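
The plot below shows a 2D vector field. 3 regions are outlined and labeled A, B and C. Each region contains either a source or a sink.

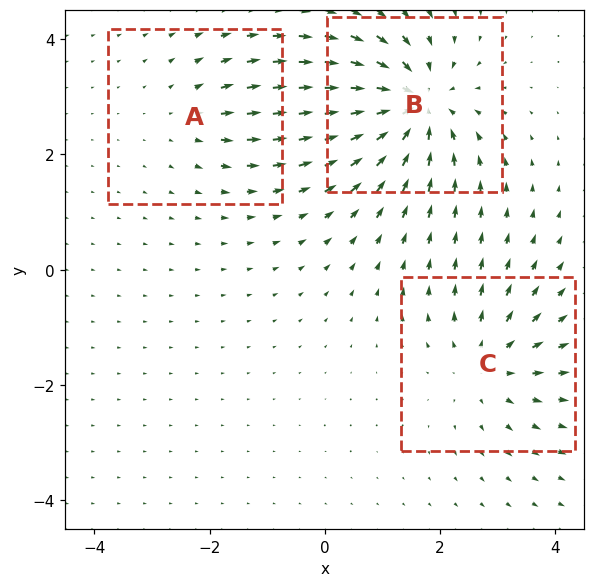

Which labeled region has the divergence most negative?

Divergence at each region's feature centre — A: about +2, B: about -5, C: about +3. Region B is most negative.

B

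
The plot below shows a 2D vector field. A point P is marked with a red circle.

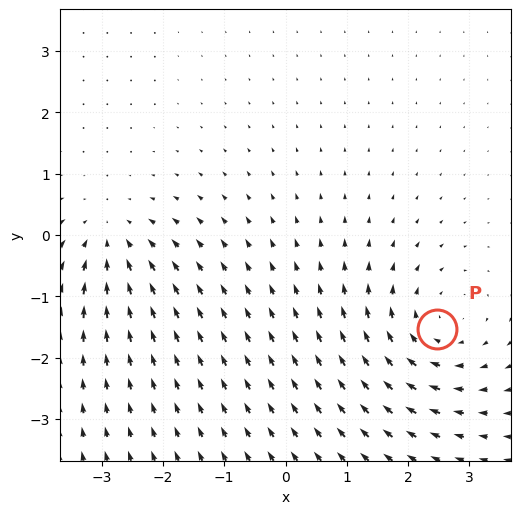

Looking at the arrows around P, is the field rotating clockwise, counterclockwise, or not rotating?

clockwise

Near P at (2.5, -1.5) the arrows circulate clockwise. The curl (z-component) there is about -4; negative curl means clockwise rotation.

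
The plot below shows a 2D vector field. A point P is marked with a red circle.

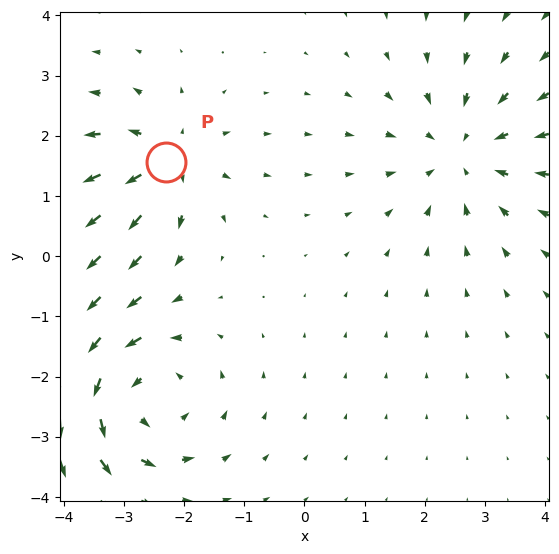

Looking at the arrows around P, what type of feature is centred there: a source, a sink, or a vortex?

source

At P (-2.3, 1.6) the arrows spread outward. Divergence about +4, curl ≈0 — positive divergence with near-zero curl is a source.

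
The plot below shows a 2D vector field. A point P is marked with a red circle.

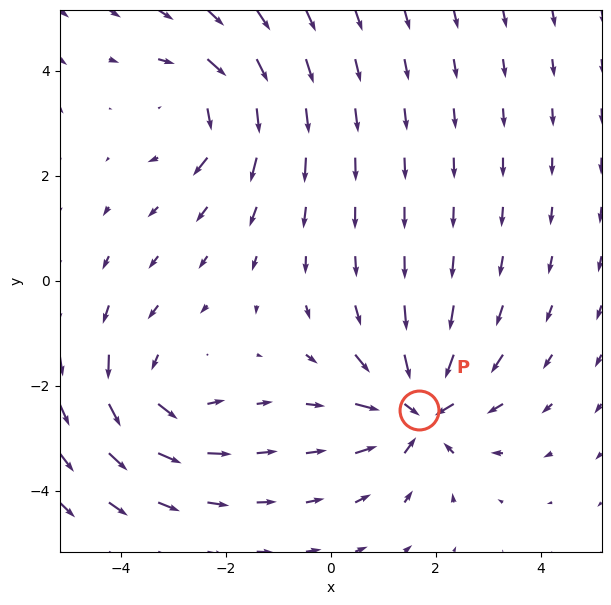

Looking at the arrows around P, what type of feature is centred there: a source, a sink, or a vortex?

sink

At P (1.7, -2.5) the arrows converge inward. Divergence about -5, curl ≈0 — negative divergence with near-zero curl is a sink.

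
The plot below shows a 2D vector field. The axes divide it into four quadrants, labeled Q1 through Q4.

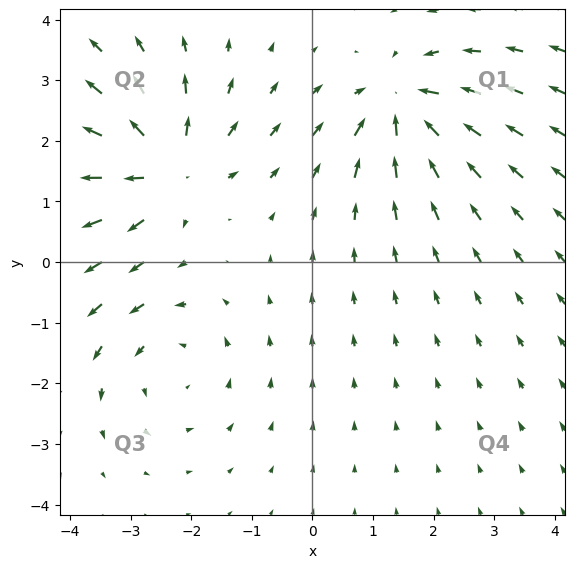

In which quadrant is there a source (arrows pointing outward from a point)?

The source sits at approximately (-2.4, 1.5), which lies in quadrant Q2. The divergence there is about +5, positive as expected for a source.

Q2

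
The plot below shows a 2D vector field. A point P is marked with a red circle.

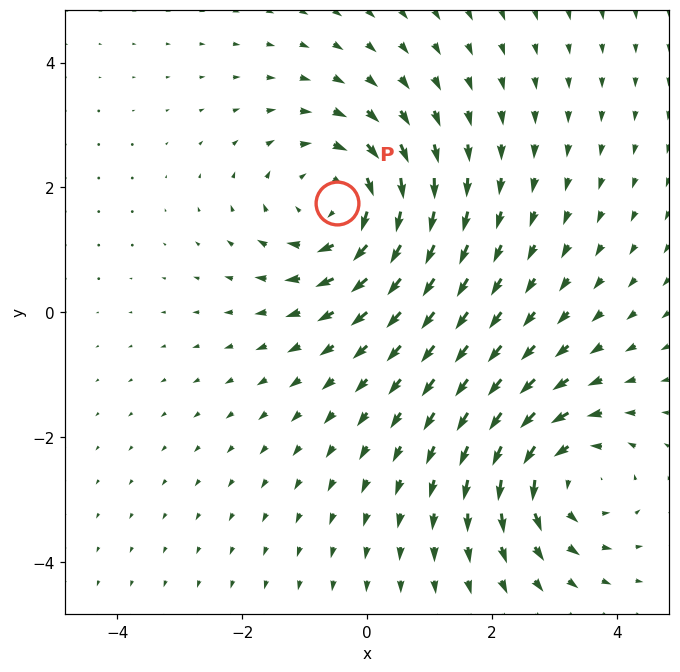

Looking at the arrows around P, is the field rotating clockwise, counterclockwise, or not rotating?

clockwise

Near P at (-0.5, 1.7) the arrows circulate clockwise. The curl (z-component) there is about -4; negative curl means clockwise rotation.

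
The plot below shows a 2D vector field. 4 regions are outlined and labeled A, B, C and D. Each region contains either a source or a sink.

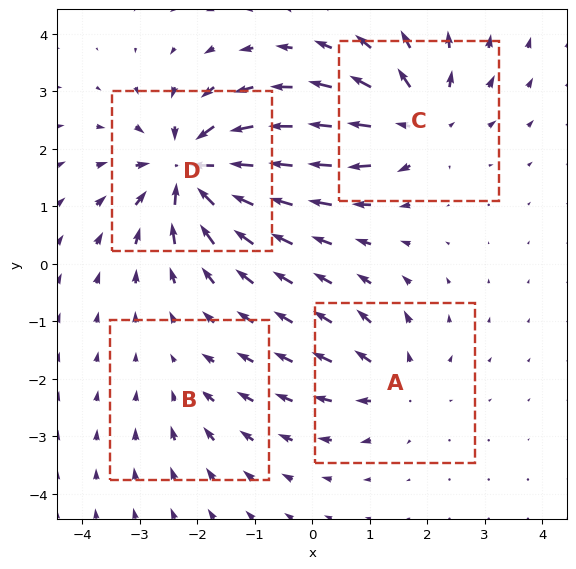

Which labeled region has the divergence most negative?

Divergence at each region's feature centre — A: about +4, B: about -2, C: about +6, D: about -9. Region D is most negative.

D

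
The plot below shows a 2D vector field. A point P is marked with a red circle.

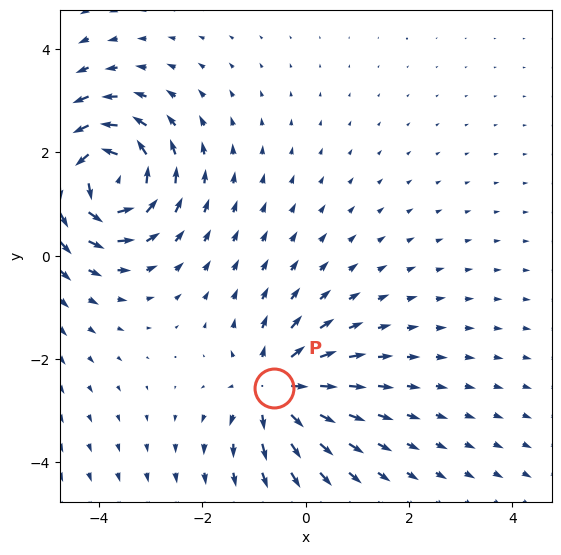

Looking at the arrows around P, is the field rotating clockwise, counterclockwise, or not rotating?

not rotating

Near P at (-0.6, -2.6) the arrows show no circulation. The curl there is ≈0.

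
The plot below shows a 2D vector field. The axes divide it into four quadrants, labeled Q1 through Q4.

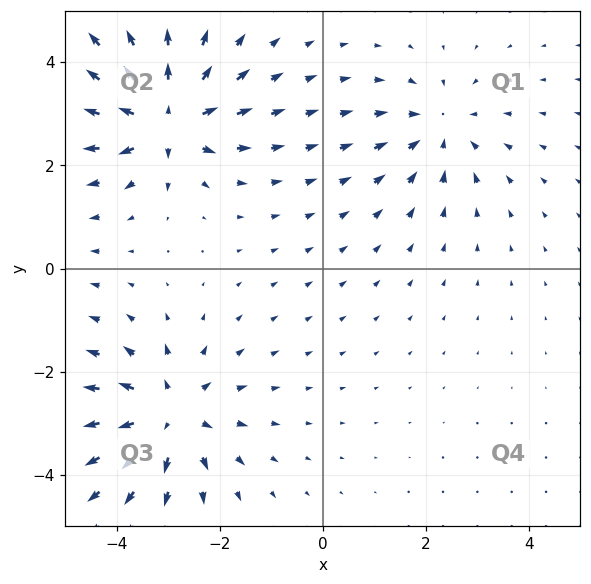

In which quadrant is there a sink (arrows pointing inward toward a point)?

The sink sits at approximately (2.3, 2.7), which lies in quadrant Q1. The divergence there is about -3, negative as expected for a sink.

Q1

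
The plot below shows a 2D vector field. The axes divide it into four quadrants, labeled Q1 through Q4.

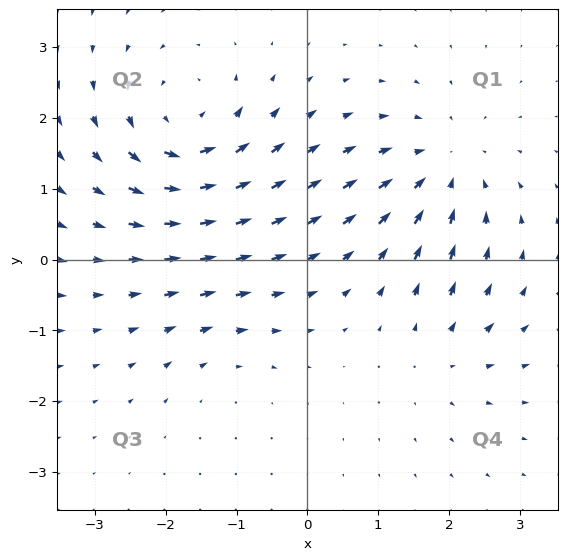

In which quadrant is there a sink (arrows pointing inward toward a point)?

Q1

The sink sits at approximately (1.9, 1.3), which lies in quadrant Q1. The divergence there is about -4, negative as expected for a sink.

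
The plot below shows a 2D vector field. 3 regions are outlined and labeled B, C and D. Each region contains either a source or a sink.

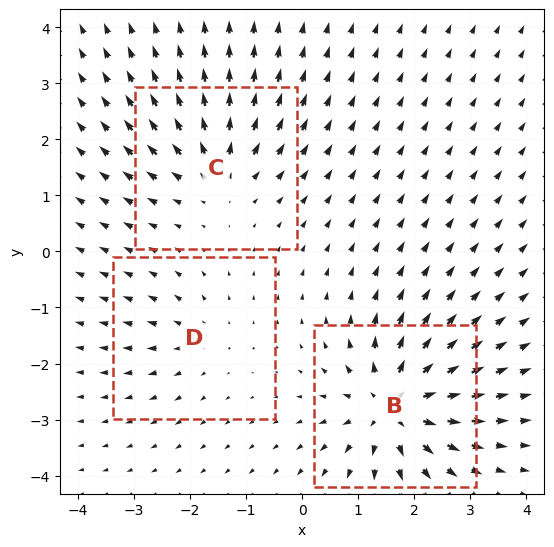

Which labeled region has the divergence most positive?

Divergence at each region's feature centre — B: about +6, C: about +4, D: about +2. Region B is most positive.

B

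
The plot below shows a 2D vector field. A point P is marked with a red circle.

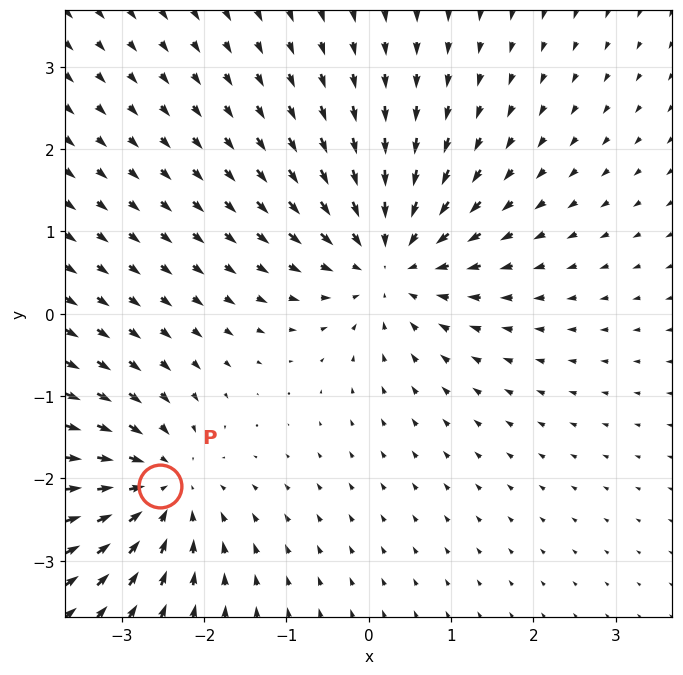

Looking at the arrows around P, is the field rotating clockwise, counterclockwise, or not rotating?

not rotating

Near P at (-2.5, -2.1) the arrows show no circulation. The curl there is ≈0.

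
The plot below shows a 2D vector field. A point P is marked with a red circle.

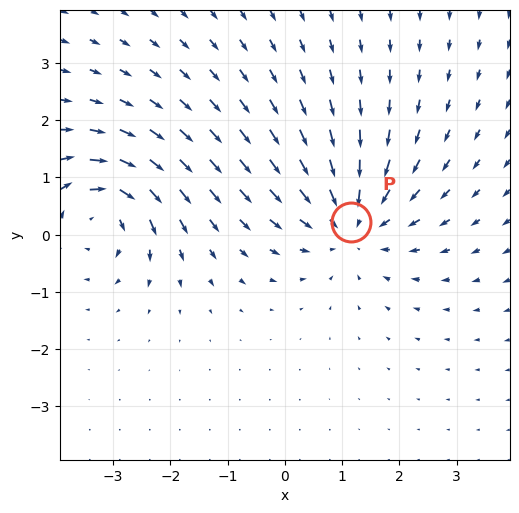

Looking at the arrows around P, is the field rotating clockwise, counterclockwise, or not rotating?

not rotating

Near P at (1.2, 0.2) the arrows show no circulation. The curl there is ≈0.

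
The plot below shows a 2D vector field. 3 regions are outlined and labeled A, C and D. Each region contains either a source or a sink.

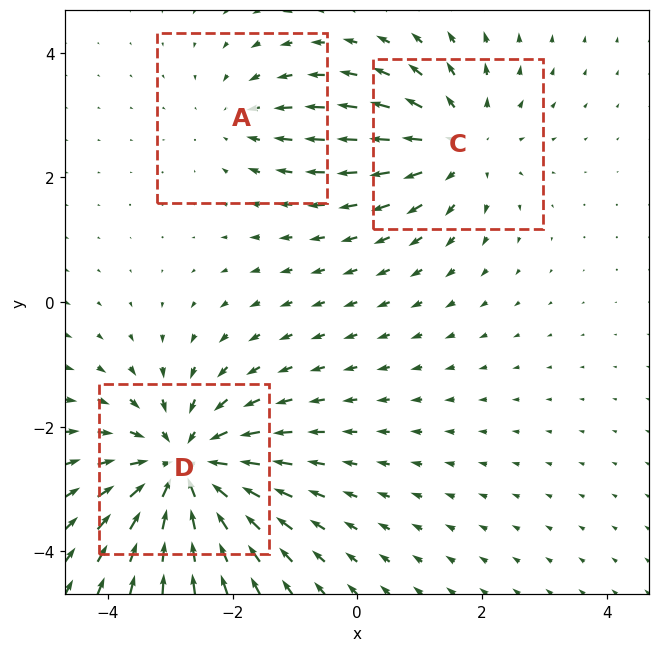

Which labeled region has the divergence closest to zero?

Divergence at each region's feature centre — A: about -2, C: about +3, D: about -4. Region A is closest to zero.

A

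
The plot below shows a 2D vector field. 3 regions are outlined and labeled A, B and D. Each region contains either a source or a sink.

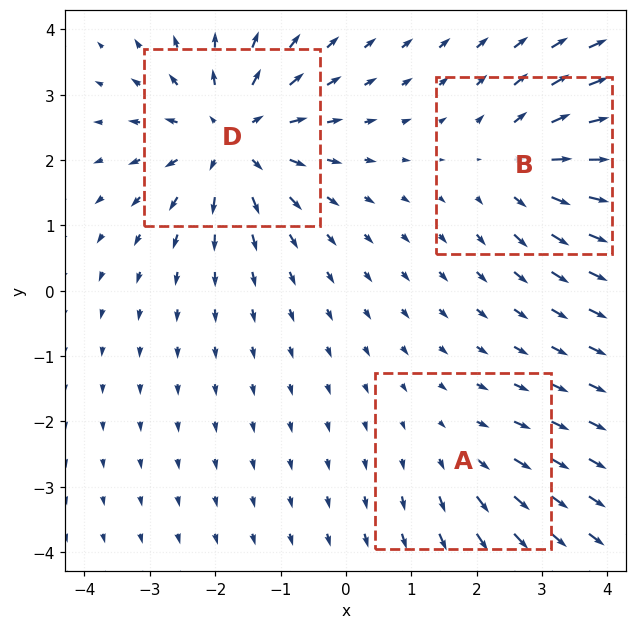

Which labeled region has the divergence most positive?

D

Divergence at each region's feature centre — A: about +2, B: about +3, D: about +5. Region D is most positive.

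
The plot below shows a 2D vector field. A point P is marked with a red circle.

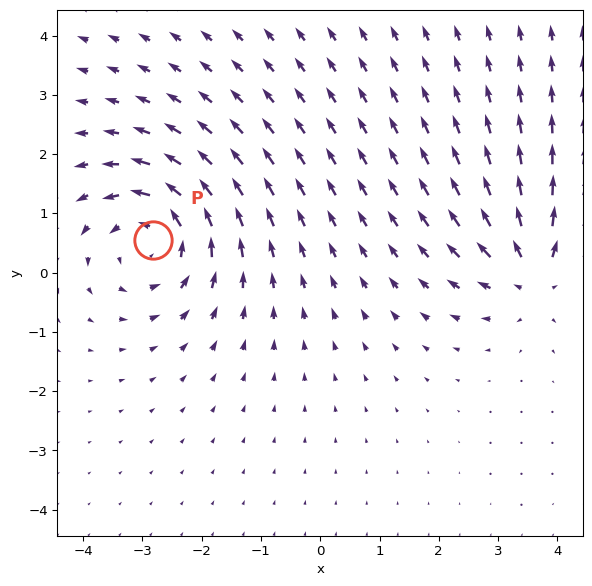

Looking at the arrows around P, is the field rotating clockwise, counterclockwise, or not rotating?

counterclockwise

Near P at (-2.8, 0.5) the arrows circulate counterclockwise. The curl (z-component) there is about +5; positive curl means counterclockwise rotation.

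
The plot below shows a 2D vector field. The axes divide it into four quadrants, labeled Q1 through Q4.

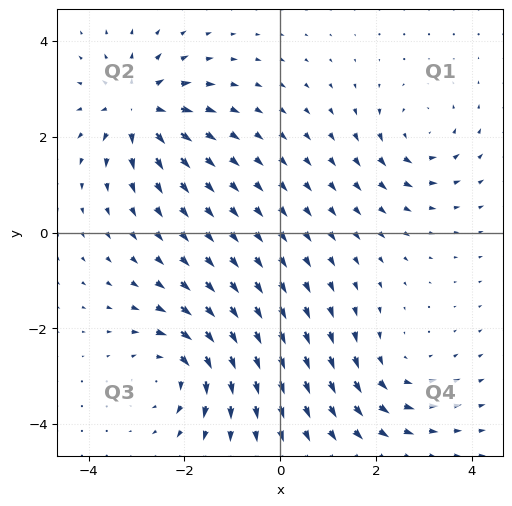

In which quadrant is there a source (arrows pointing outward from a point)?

Q2

The source sits at approximately (-3.0, 2.6), which lies in quadrant Q2. The divergence there is about +6, positive as expected for a source.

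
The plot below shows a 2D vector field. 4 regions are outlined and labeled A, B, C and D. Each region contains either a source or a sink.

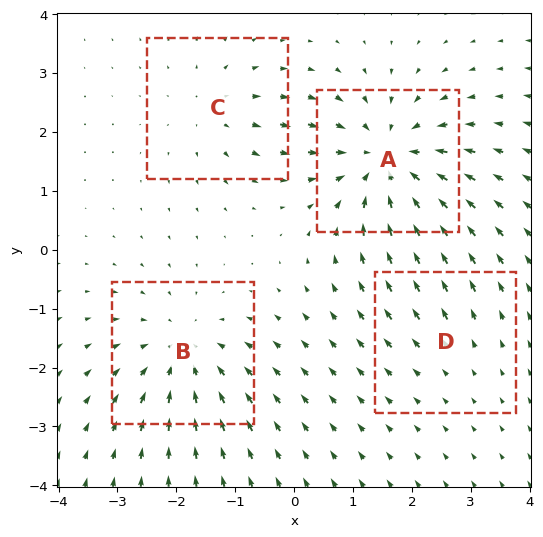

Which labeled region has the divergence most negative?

A

Divergence at each region's feature centre — A: about -6, B: about -5, C: about +3, D: about +2. Region A is most negative.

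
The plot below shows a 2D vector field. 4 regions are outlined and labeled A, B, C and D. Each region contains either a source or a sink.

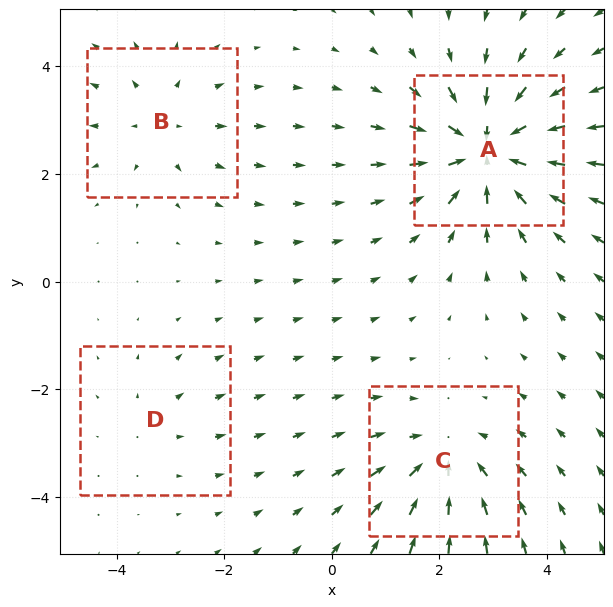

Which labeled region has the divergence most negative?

Divergence at each region's feature centre — A: about -7, B: about +3, C: about -4, D: about +2. Region A is most negative.

A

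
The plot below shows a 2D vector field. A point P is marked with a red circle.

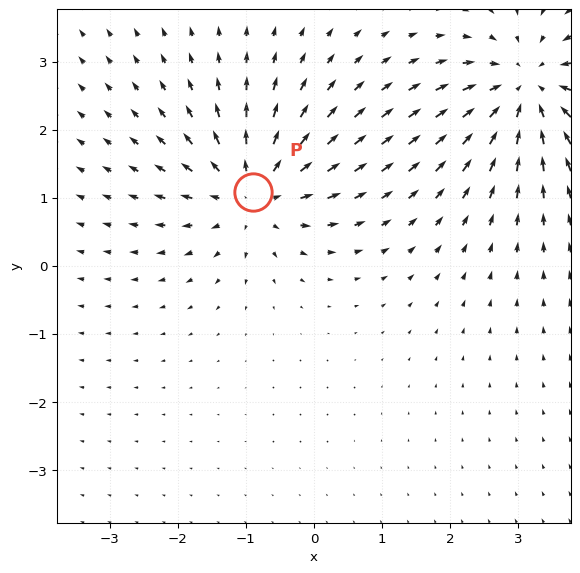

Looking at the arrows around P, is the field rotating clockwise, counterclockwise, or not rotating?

not rotating

Near P at (-0.9, 1.1) the arrows show no circulation. The curl there is ≈0.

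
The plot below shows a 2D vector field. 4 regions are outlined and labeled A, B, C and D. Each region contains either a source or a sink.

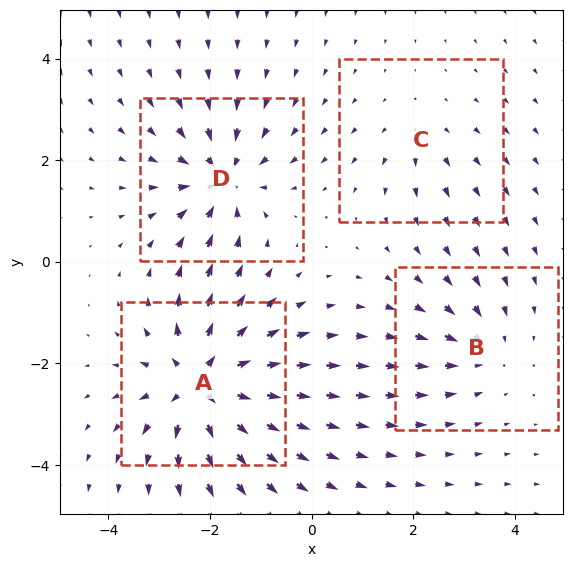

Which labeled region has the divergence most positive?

Divergence at each region's feature centre — A: about +7, B: about -3, C: about +2, D: about -5. Region A is most positive.

A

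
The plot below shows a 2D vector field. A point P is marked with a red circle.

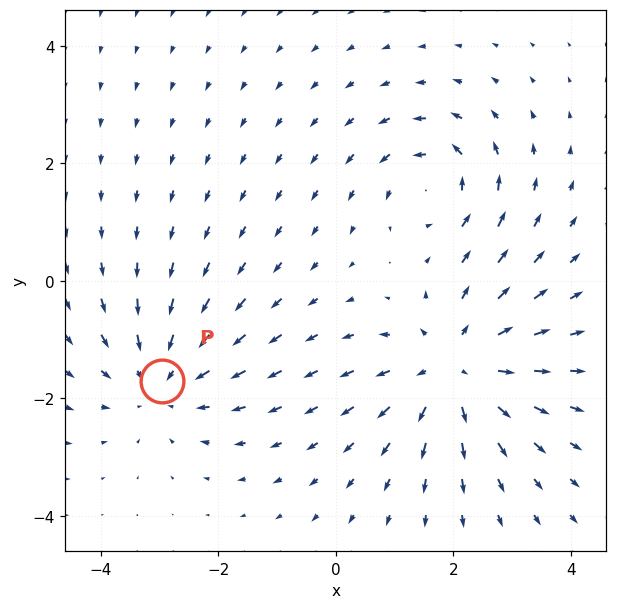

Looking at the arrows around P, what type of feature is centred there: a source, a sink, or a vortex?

At P (-3.0, -1.7) the arrows converge inward. Divergence about -3, curl ≈0 — negative divergence with near-zero curl is a sink.

sink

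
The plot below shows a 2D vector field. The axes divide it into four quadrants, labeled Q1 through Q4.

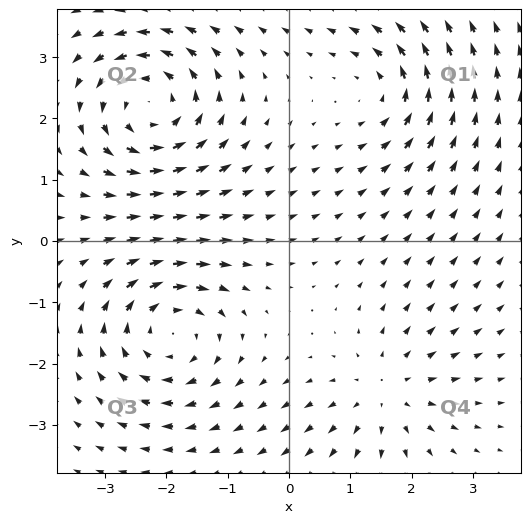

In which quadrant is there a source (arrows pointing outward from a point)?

Q4

The source sits at approximately (1.6, -2.5), which lies in quadrant Q4. The divergence there is about +3, positive as expected for a source.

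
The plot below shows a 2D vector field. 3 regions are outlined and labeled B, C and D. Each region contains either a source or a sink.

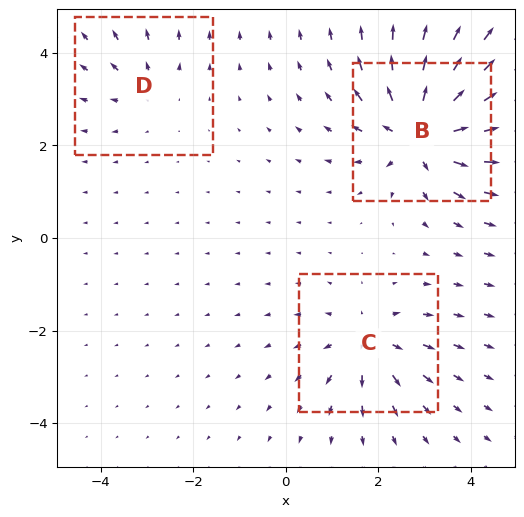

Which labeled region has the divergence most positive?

Divergence at each region's feature centre — B: about +6, C: about +4, D: about +2. Region B is most positive.

B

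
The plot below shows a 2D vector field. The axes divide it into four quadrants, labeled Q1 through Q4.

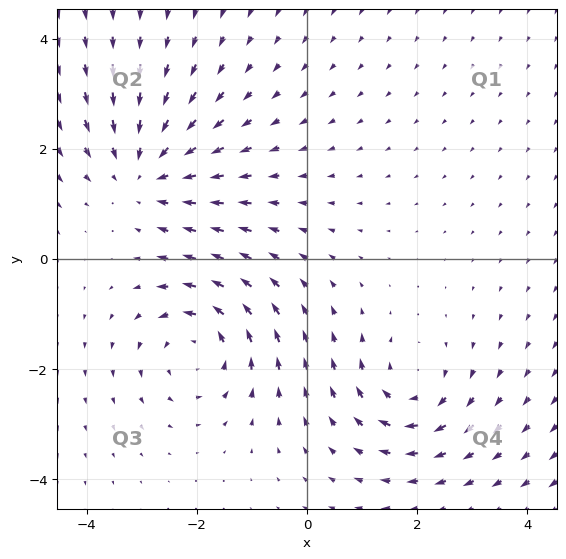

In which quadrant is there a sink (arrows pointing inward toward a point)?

The sink sits at approximately (-2.9, 1.6), which lies in quadrant Q2. The divergence there is about -4, negative as expected for a sink.

Q2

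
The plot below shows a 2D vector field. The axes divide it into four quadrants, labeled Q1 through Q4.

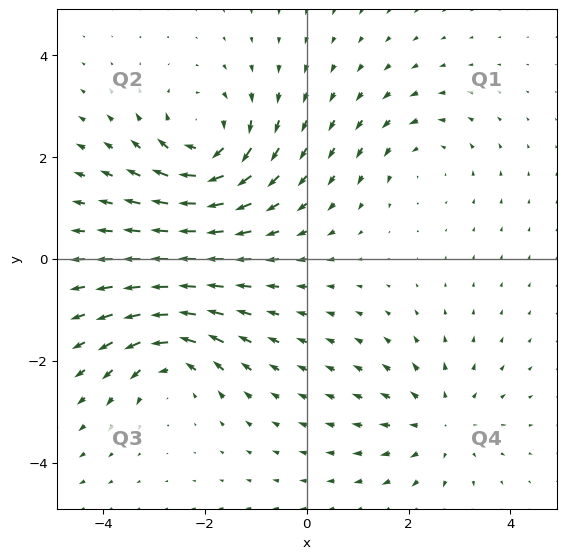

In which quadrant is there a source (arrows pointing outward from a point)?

The source sits at approximately (2.6, -3.2), which lies in quadrant Q4. The divergence there is about +3, positive as expected for a source.

Q4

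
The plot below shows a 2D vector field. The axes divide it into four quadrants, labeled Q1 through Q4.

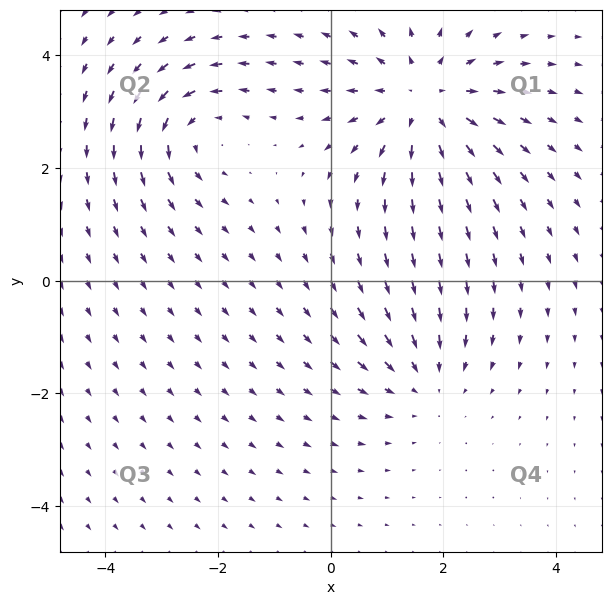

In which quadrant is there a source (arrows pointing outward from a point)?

Q1

The source sits at approximately (1.6, 3.2), which lies in quadrant Q1. The divergence there is about +3, positive as expected for a source.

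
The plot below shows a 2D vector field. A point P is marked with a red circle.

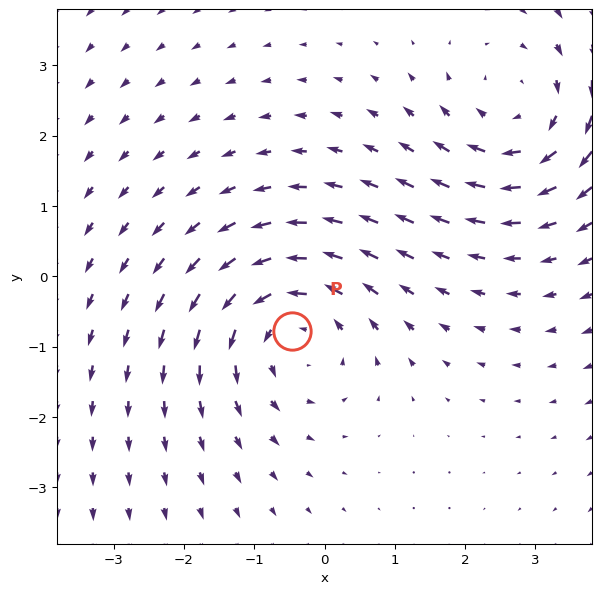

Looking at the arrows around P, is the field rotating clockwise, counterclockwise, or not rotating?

Near P at (-0.5, -0.8) the arrows circulate counterclockwise. The curl (z-component) there is about +4; positive curl means counterclockwise rotation.

counterclockwise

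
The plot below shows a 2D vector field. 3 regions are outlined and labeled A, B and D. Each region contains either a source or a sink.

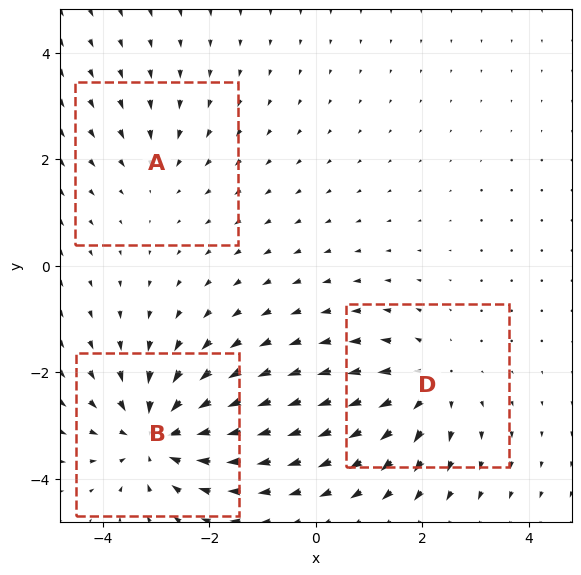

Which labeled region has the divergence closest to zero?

A

Divergence at each region's feature centre — A: about -2, B: about -5, D: about +3. Region A is closest to zero.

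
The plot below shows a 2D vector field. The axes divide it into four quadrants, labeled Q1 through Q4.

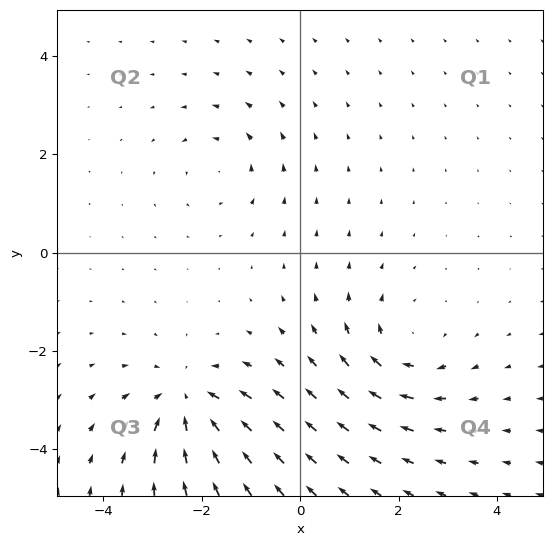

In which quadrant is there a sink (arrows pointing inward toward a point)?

The sink sits at approximately (-2.3, -3.0), which lies in quadrant Q3. The divergence there is about -5, negative as expected for a sink.

Q3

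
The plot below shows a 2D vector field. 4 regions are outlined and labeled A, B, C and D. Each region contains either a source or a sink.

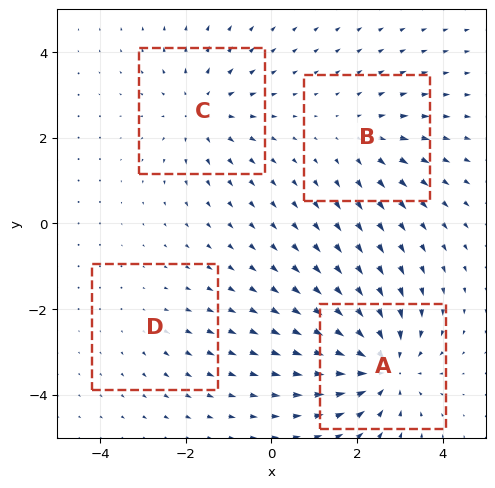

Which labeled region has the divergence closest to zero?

D

Divergence at each region's feature centre — A: about -6, B: about +3, C: about +4, D: about +2. Region D is closest to zero.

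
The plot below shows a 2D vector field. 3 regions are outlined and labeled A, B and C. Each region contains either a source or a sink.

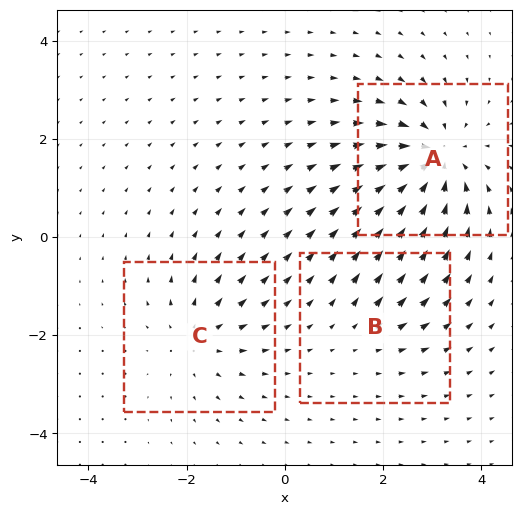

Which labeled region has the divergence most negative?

Divergence at each region's feature centre — A: about -5, B: about +2, C: about +3. Region A is most negative.

A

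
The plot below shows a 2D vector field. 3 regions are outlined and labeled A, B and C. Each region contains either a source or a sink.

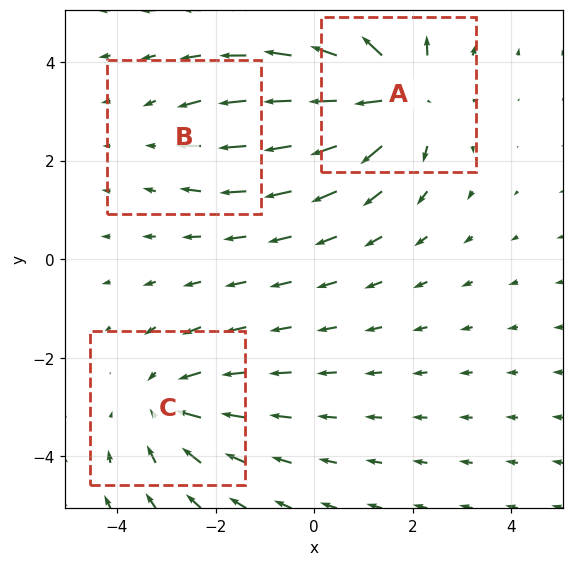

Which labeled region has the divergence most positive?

Divergence at each region's feature centre — A: about +5, B: about -2, C: about -3. Region A is most positive.

A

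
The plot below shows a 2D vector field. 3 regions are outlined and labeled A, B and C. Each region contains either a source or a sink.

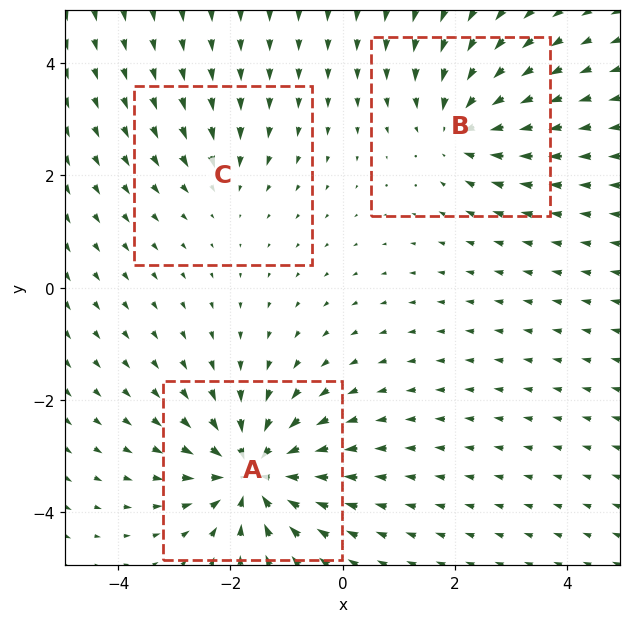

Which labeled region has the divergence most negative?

A

Divergence at each region's feature centre — A: about -6, B: about -4, C: about -2. Region A is most negative.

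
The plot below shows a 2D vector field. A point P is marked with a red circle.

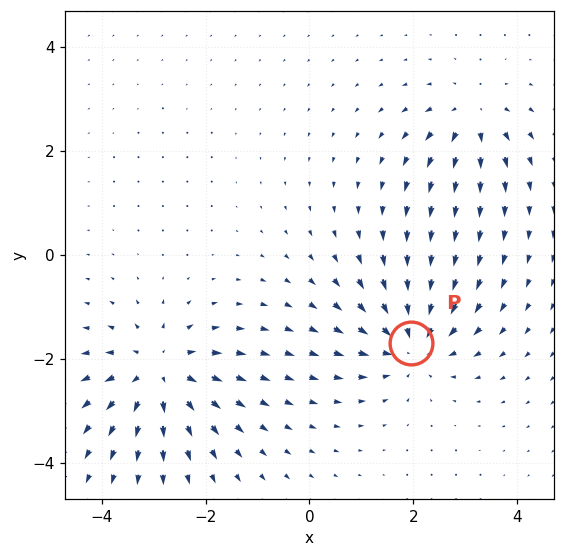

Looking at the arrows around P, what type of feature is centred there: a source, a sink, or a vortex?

At P (2.0, -1.7) the arrows converge inward. Divergence about -5, curl ≈0 — negative divergence with near-zero curl is a sink.

sink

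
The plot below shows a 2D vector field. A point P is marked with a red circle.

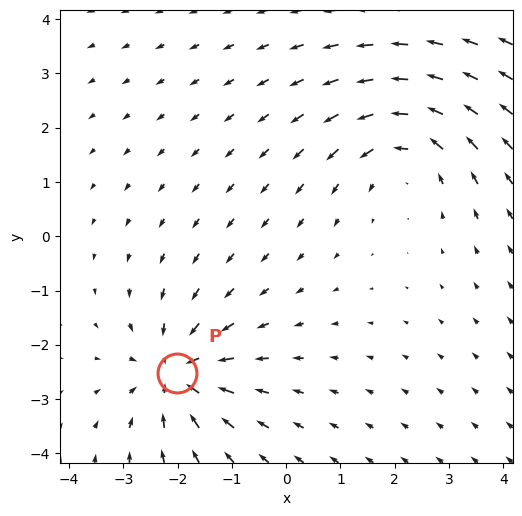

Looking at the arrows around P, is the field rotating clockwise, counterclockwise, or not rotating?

not rotating

Near P at (-2.0, -2.5) the arrows show no circulation. The curl there is ≈0.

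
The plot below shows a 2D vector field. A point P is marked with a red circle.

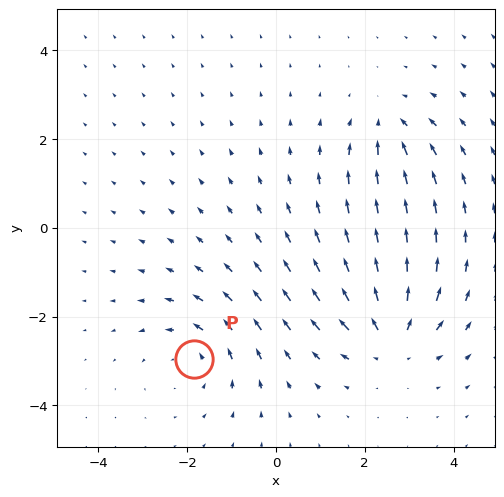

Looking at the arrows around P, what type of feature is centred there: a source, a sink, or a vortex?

At P (-1.8, -3.0) the arrows circulate counterclockwise. Divergence ≈0, curl about +3 — near-zero divergence with nonzero curl is a vortex.

vortex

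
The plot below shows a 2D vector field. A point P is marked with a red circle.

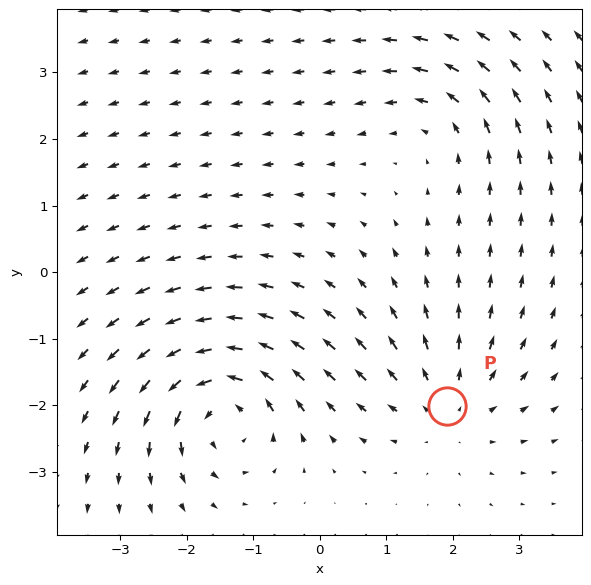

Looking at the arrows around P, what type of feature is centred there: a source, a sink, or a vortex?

At P (1.9, -2.0) the arrows spread outward. Divergence about +3, curl ≈0 — positive divergence with near-zero curl is a source.

source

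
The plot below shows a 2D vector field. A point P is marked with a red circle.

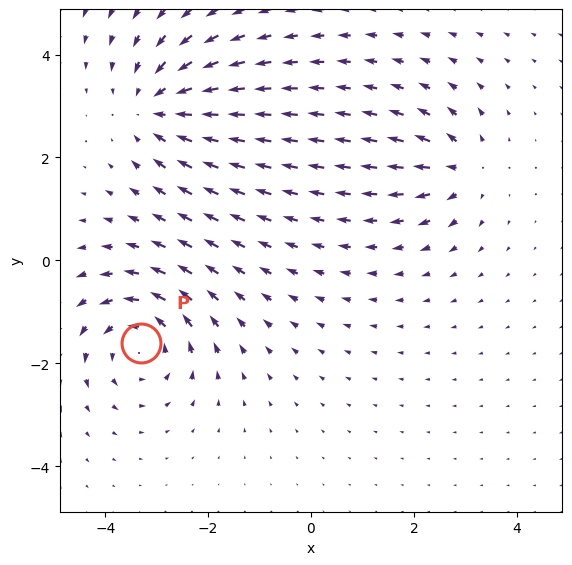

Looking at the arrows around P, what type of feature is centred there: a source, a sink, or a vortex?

vortex

At P (-3.3, -1.6) the arrows circulate counterclockwise. Divergence ≈0, curl about +5 — near-zero divergence with nonzero curl is a vortex.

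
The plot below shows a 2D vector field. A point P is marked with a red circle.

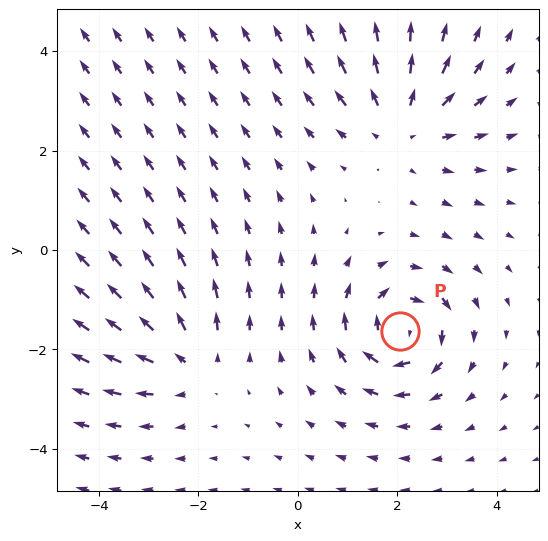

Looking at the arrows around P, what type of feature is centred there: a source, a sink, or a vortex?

vortex

At P (2.1, -1.6) the arrows circulate clockwise. Divergence ≈0, curl about -6 — near-zero divergence with nonzero curl is a vortex.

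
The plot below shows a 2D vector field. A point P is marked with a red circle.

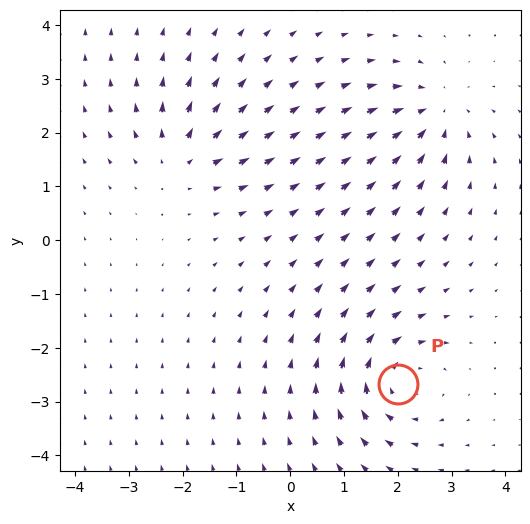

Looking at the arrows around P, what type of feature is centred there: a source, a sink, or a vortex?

At P (2.0, -2.7) the arrows circulate clockwise. Divergence ≈0, curl about -4 — near-zero divergence with nonzero curl is a vortex.

vortex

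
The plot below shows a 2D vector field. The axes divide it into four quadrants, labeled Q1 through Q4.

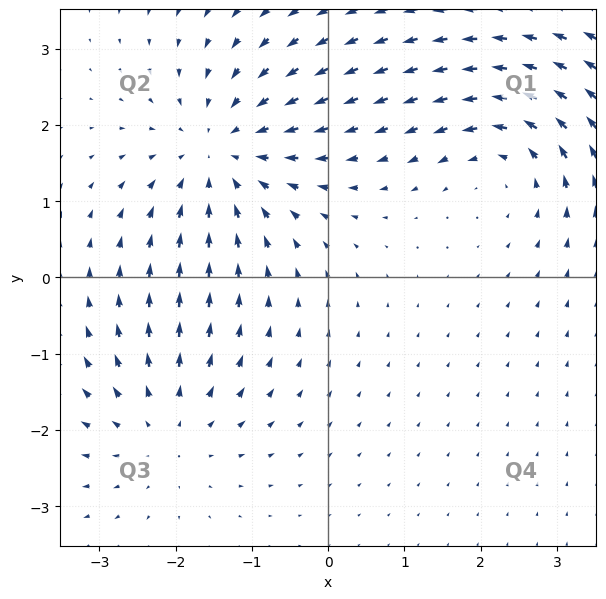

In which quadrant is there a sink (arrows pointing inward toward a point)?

The sink sits at approximately (-1.4, 1.6), which lies in quadrant Q2. The divergence there is about -4, negative as expected for a sink.

Q2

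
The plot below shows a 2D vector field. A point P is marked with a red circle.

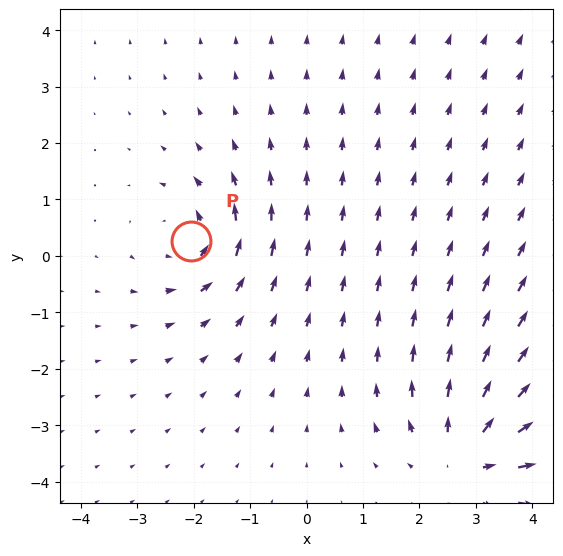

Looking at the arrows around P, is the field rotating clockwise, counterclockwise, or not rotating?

Near P at (-2.1, 0.3) the arrows circulate counterclockwise. The curl (z-component) there is about +4; positive curl means counterclockwise rotation.

counterclockwise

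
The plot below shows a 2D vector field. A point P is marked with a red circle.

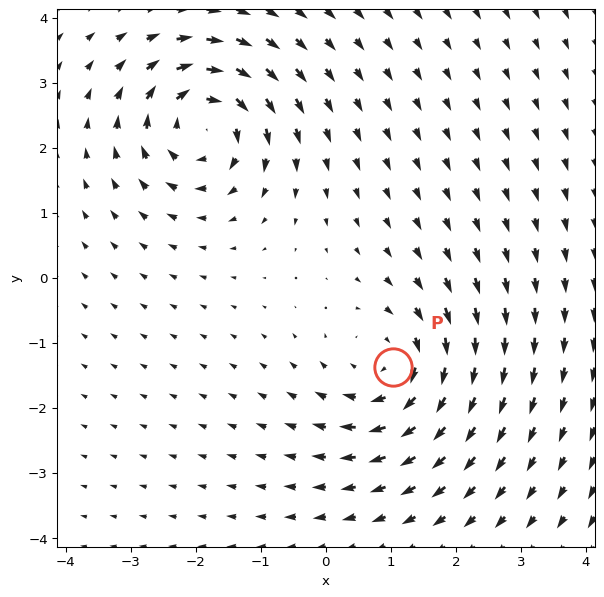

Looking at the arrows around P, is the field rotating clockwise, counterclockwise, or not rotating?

clockwise

Near P at (1.0, -1.4) the arrows circulate clockwise. The curl (z-component) there is about -3; negative curl means clockwise rotation.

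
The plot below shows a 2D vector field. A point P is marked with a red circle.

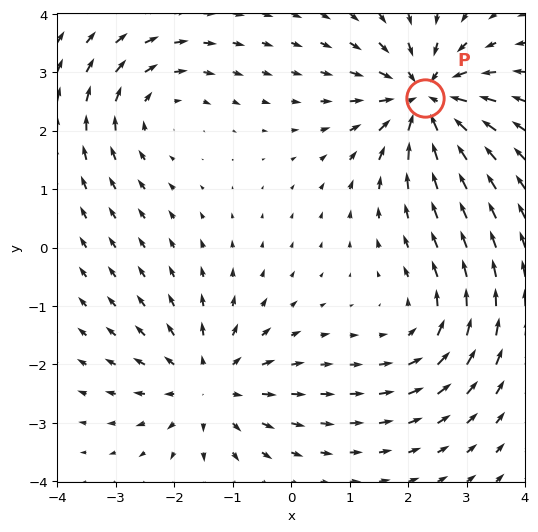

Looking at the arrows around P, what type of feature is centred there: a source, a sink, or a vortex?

sink

At P (2.3, 2.6) the arrows converge inward. Divergence about -6, curl ≈0 — negative divergence with near-zero curl is a sink.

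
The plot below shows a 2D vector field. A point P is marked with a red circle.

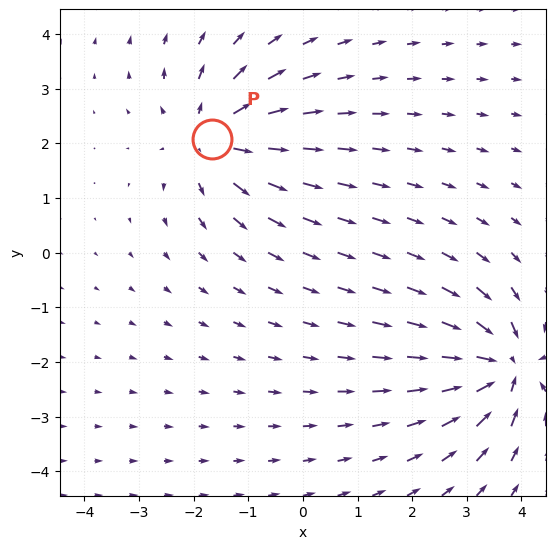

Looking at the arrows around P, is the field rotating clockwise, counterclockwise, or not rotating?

not rotating

Near P at (-1.7, 2.1) the arrows show no circulation. The curl there is ≈0.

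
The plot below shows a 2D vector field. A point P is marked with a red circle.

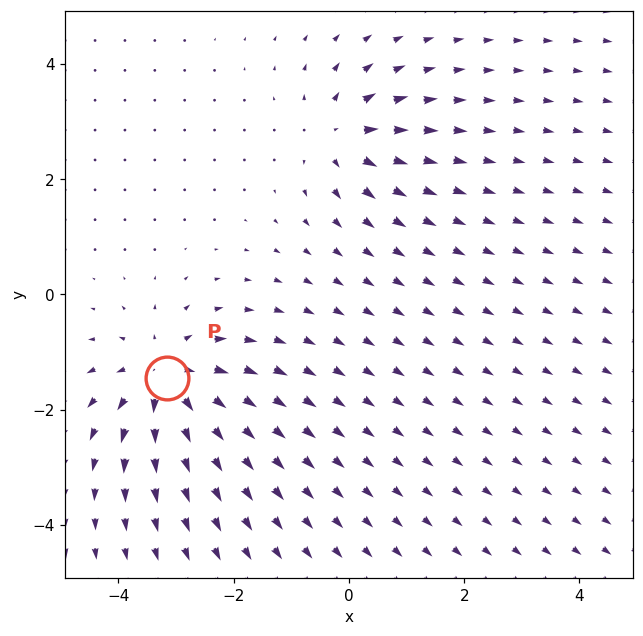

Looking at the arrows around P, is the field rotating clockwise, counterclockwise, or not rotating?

Near P at (-3.2, -1.4) the arrows show no circulation. The curl there is ≈0.

not rotating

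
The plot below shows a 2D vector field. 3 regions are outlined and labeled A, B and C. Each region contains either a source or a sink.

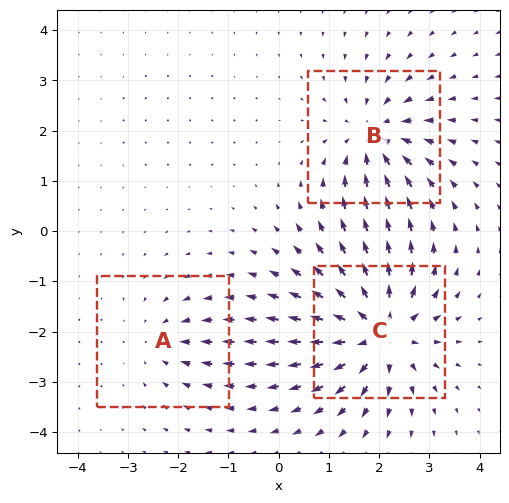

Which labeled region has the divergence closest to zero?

Divergence at each region's feature centre — A: about -2, B: about -4, C: about +5. Region A is closest to zero.

A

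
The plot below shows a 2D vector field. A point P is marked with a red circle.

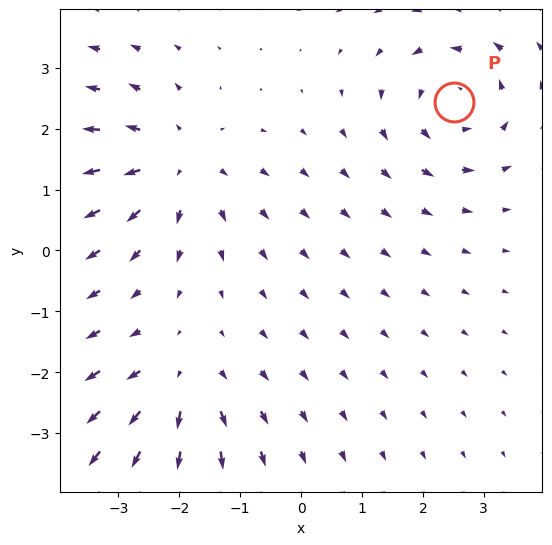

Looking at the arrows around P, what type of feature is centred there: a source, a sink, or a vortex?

At P (2.5, 2.4) the arrows circulate counterclockwise. Divergence ≈0, curl about +4 — near-zero divergence with nonzero curl is a vortex.

vortex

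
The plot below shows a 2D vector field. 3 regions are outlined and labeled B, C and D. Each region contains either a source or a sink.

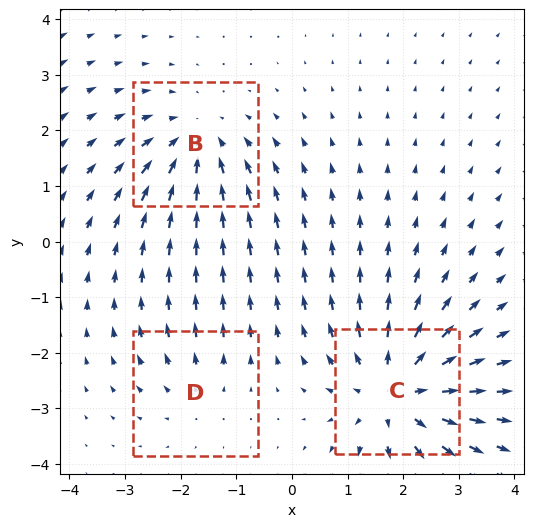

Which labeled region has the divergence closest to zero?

Divergence at each region's feature centre — B: about -3, C: about +4, D: about +2. Region D is closest to zero.

D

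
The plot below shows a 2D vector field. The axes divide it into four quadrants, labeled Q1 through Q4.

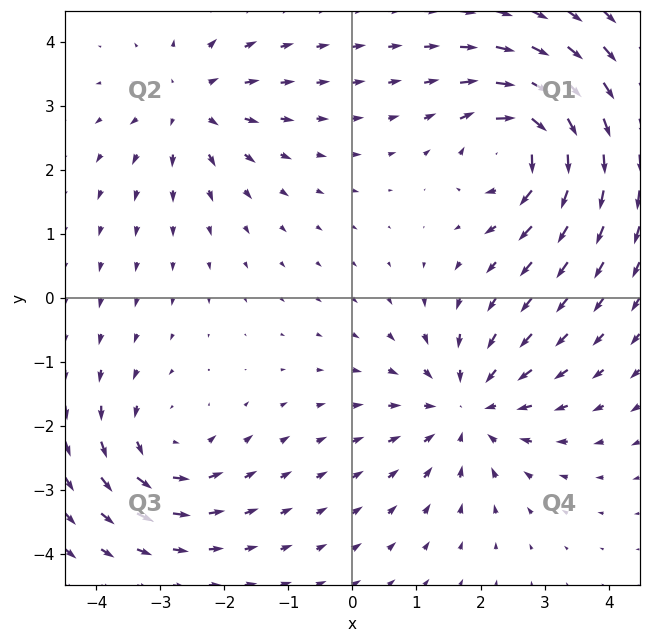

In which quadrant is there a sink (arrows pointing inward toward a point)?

The sink sits at approximately (1.8, -1.7), which lies in quadrant Q4. The divergence there is about -4, negative as expected for a sink.

Q4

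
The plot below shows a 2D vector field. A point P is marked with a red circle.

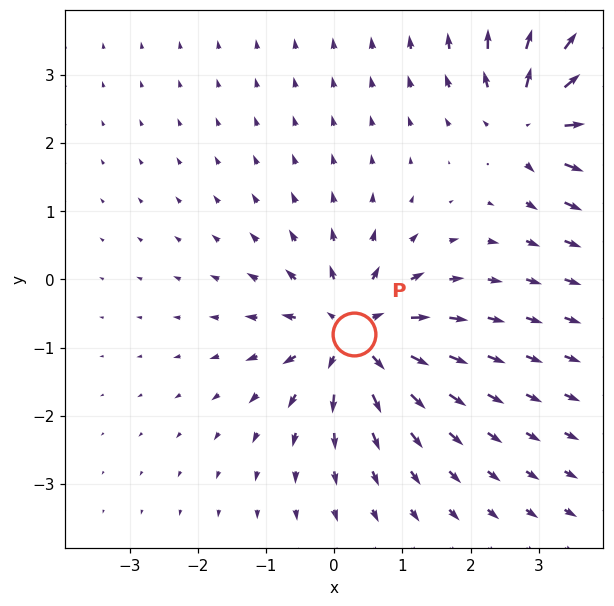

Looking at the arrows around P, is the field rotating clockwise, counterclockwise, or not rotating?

Near P at (0.3, -0.8) the arrows show no circulation. The curl there is ≈0.

not rotating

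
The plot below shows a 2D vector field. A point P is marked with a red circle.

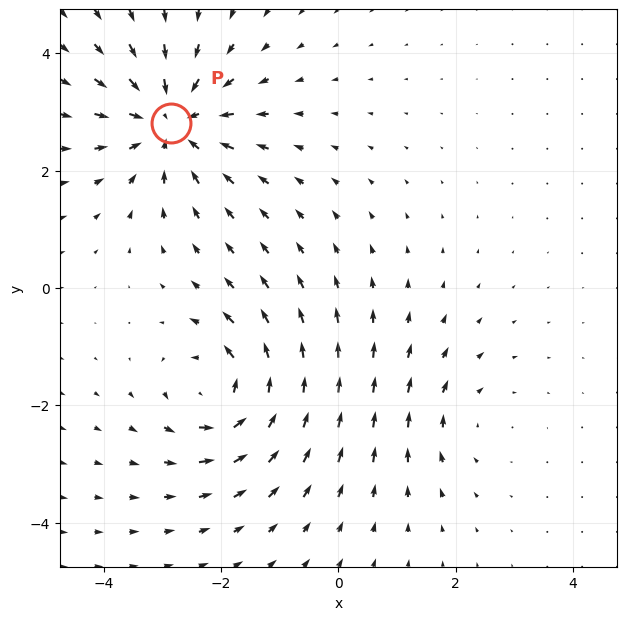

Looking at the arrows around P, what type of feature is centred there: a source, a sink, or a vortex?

sink

At P (-2.9, 2.8) the arrows converge inward. Divergence about -5, curl ≈0 — negative divergence with near-zero curl is a sink.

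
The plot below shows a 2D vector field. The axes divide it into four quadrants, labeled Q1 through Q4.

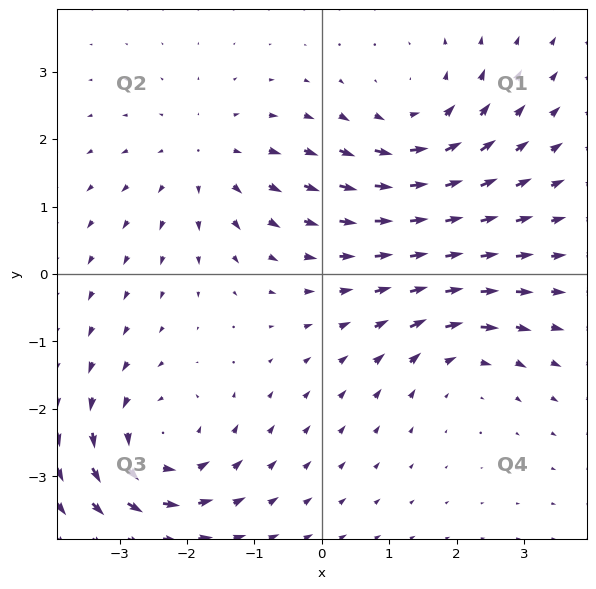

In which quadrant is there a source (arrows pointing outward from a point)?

The source sits at approximately (-1.7, 1.7), which lies in quadrant Q2. The divergence there is about +3, positive as expected for a source.

Q2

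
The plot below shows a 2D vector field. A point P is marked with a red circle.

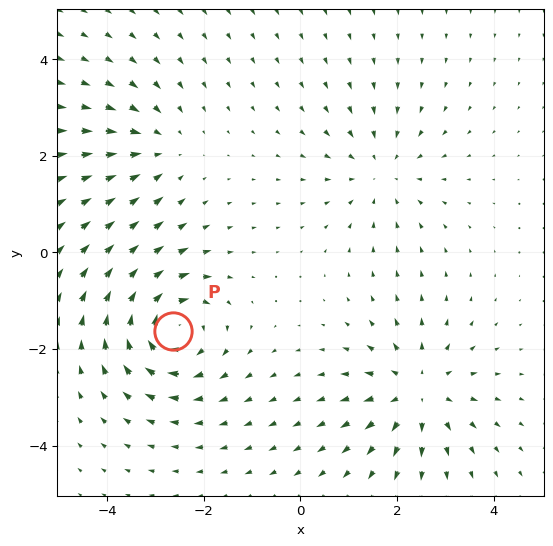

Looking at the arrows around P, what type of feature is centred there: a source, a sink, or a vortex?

vortex

At P (-2.6, -1.6) the arrows circulate clockwise. Divergence ≈0, curl about -6 — near-zero divergence with nonzero curl is a vortex.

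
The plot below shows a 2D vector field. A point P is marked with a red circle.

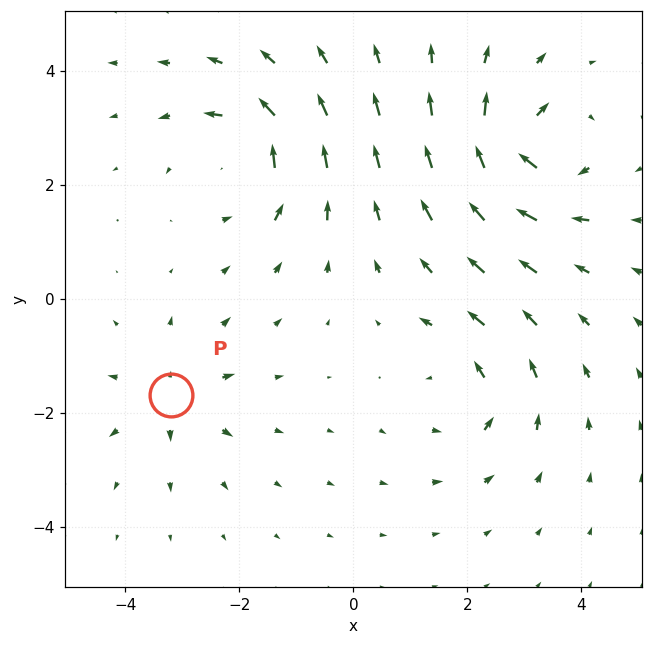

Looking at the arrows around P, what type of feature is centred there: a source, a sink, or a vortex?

At P (-3.2, -1.7) the arrows spread outward. Divergence about +4, curl ≈0 — positive divergence with near-zero curl is a source.

source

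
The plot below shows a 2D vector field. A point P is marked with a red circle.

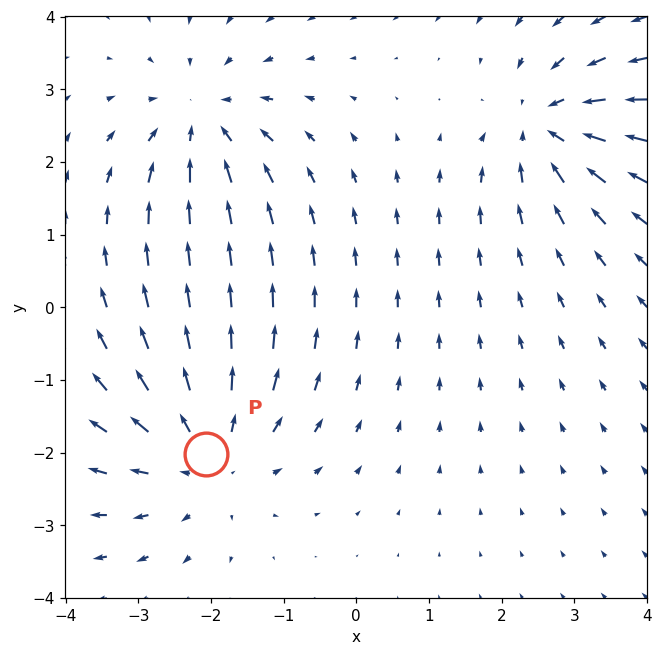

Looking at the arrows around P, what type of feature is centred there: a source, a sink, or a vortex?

At P (-2.1, -2.0) the arrows spread outward. Divergence about +4, curl ≈0 — positive divergence with near-zero curl is a source.

source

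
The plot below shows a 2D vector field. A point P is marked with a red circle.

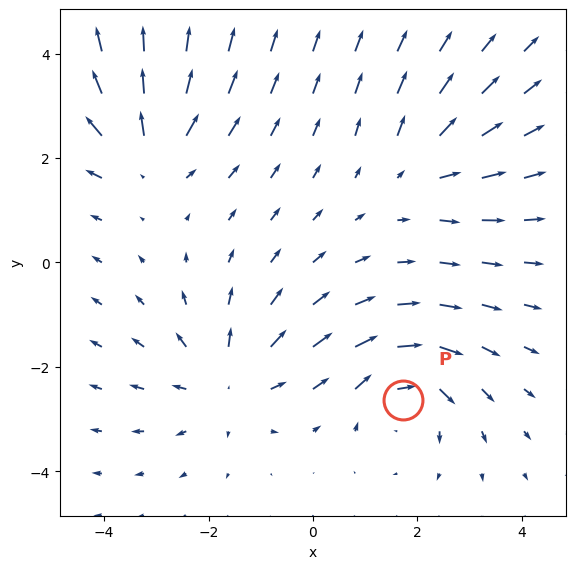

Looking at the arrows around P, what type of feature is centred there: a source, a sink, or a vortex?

vortex

At P (1.7, -2.6) the arrows circulate clockwise. Divergence ≈0, curl about -5 — near-zero divergence with nonzero curl is a vortex.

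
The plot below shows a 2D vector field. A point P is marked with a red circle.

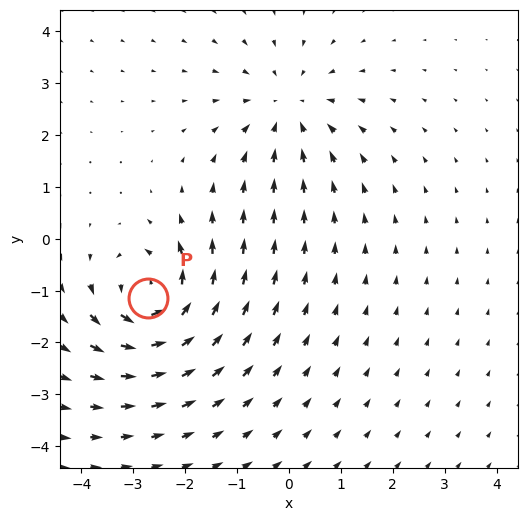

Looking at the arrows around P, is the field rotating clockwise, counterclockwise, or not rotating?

Near P at (-2.7, -1.1) the arrows circulate counterclockwise. The curl (z-component) there is about +7; positive curl means counterclockwise rotation.

counterclockwise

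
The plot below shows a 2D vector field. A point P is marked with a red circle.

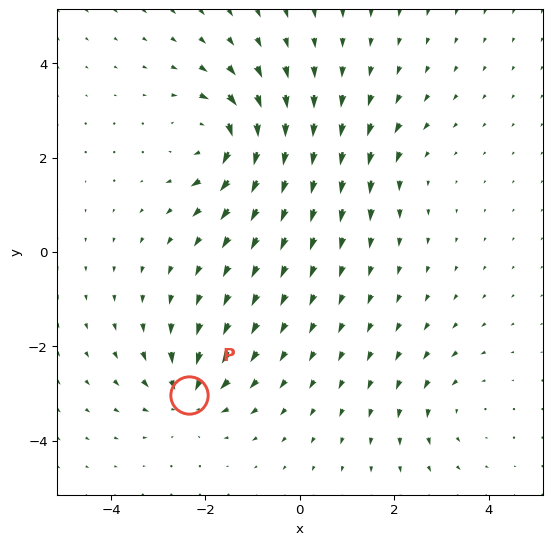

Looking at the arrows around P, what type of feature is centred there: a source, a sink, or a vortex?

At P (-2.4, -3.0) the arrows converge inward. Divergence about -5, curl ≈0 — negative divergence with near-zero curl is a sink.

sink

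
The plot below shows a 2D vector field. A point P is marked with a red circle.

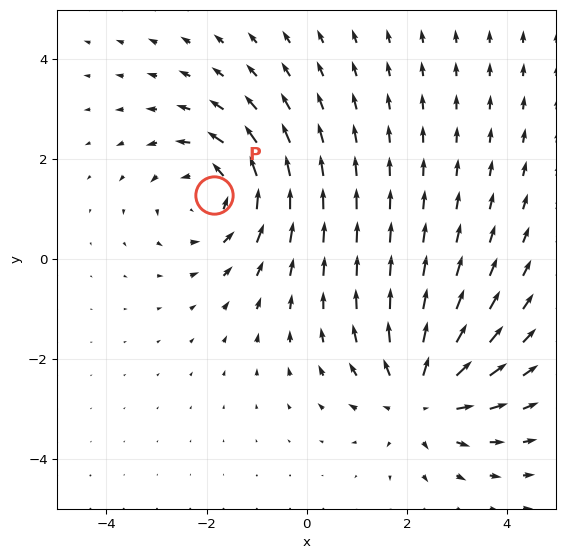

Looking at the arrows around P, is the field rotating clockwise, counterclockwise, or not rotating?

counterclockwise

Near P at (-1.9, 1.3) the arrows circulate counterclockwise. The curl (z-component) there is about +4; positive curl means counterclockwise rotation.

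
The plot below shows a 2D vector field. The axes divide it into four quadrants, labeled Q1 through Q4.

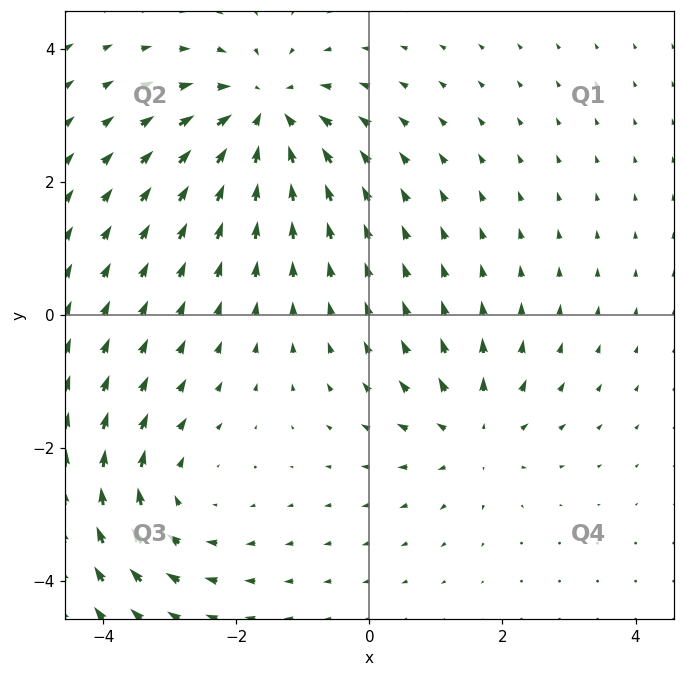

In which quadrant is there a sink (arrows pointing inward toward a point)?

Q2

The sink sits at approximately (-1.6, 3.0), which lies in quadrant Q2. The divergence there is about -5, negative as expected for a sink.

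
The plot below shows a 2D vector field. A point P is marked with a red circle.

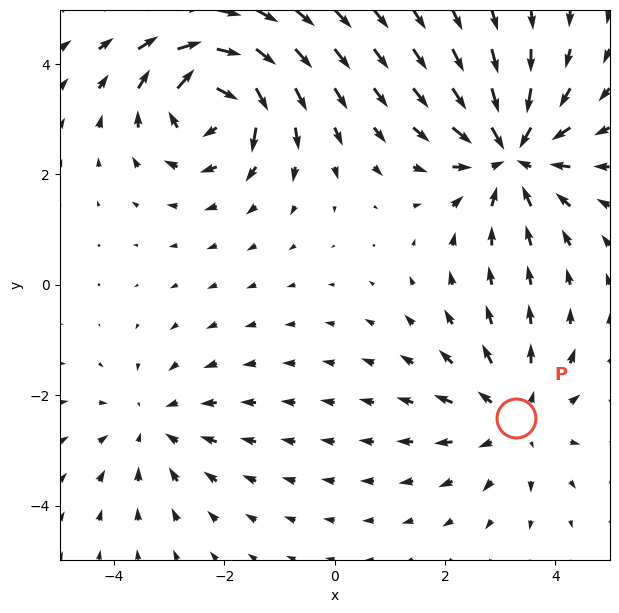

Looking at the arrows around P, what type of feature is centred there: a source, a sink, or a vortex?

source

At P (3.3, -2.4) the arrows spread outward. Divergence about +3, curl ≈0 — positive divergence with near-zero curl is a source.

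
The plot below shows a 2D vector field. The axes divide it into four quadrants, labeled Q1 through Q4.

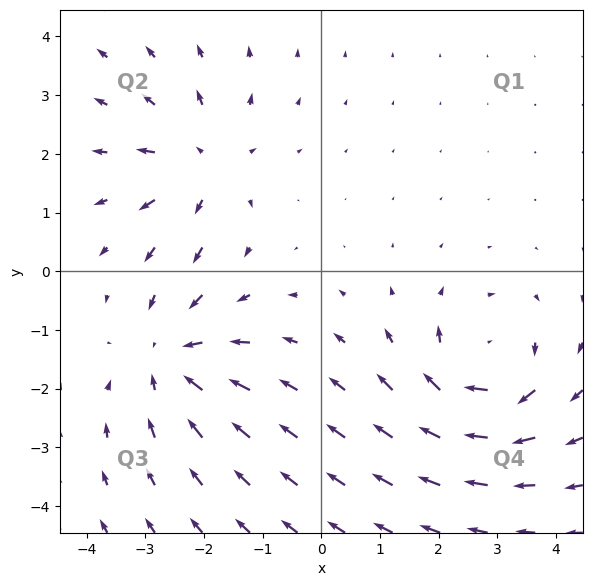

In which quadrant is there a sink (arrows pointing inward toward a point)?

The sink sits at approximately (-2.6, -1.5), which lies in quadrant Q3. The divergence there is about -4, negative as expected for a sink.

Q3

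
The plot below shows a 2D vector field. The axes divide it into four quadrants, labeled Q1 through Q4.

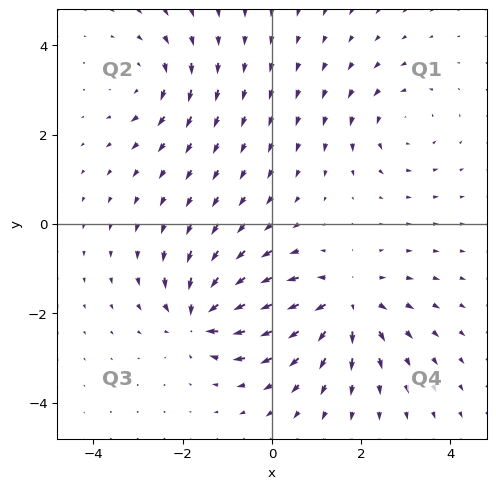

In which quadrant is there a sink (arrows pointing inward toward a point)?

Q3

The sink sits at approximately (-1.6, -2.1), which lies in quadrant Q3. The divergence there is about -6, negative as expected for a sink.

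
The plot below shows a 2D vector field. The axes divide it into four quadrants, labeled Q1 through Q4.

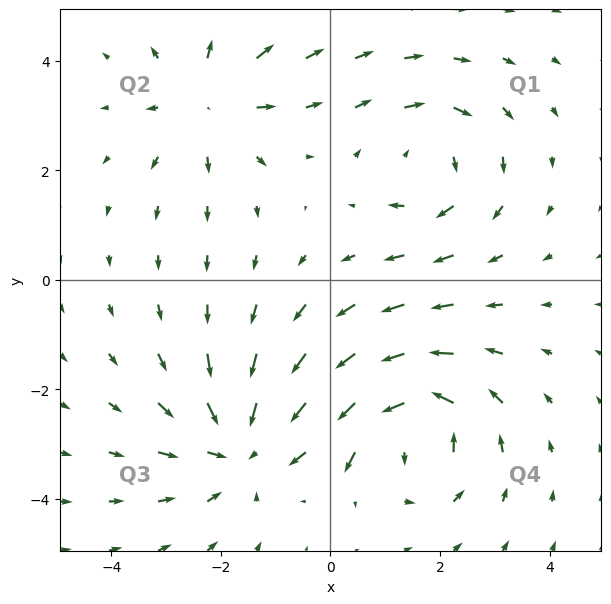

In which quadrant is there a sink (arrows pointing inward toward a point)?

The sink sits at approximately (-1.6, -3.0), which lies in quadrant Q3. The divergence there is about -4, negative as expected for a sink.

Q3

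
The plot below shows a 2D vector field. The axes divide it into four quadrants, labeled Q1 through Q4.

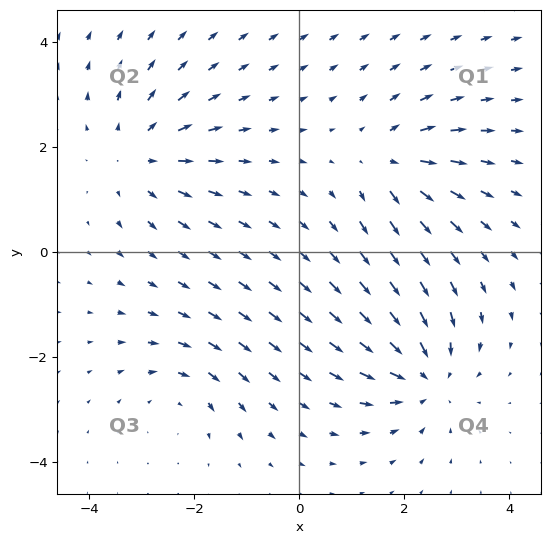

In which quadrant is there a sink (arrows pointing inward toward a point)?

The sink sits at approximately (2.4, -2.4), which lies in quadrant Q4. The divergence there is about -5, negative as expected for a sink.

Q4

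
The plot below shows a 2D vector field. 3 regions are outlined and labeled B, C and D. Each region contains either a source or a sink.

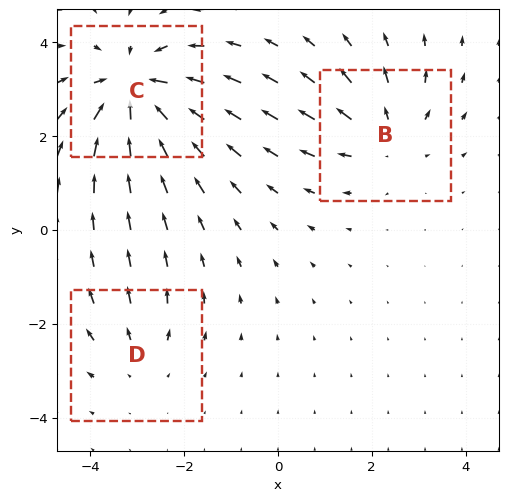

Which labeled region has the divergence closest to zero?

D

Divergence at each region's feature centre — B: about +3, C: about -5, D: about +2. Region D is closest to zero.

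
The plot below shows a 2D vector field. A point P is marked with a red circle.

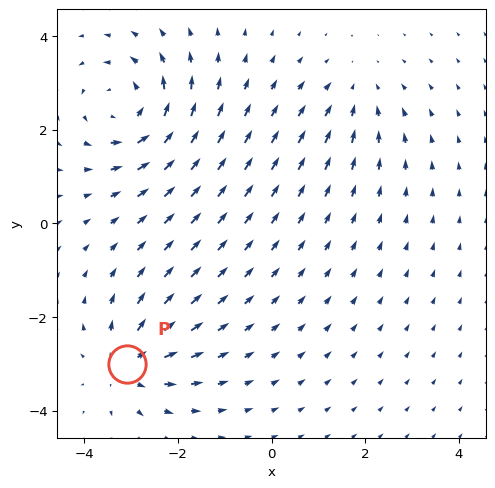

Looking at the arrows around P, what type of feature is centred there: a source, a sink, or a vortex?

source

At P (-3.1, -3.0) the arrows spread outward. Divergence about +4, curl ≈0 — positive divergence with near-zero curl is a source.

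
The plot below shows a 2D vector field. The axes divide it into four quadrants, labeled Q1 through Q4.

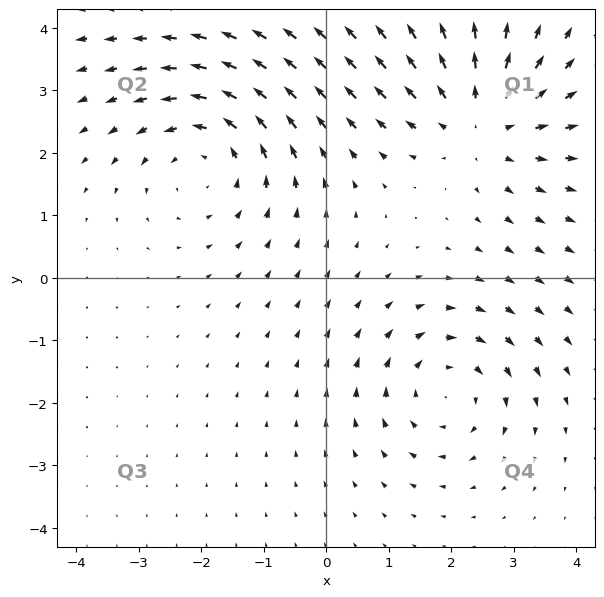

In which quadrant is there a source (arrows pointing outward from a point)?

Q1

The source sits at approximately (2.5, 2.5), which lies in quadrant Q1. The divergence there is about +4, positive as expected for a source.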